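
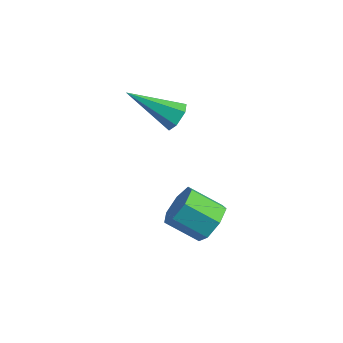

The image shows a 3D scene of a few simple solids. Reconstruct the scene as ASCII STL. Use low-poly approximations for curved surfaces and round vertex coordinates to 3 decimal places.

solid 
facet normal 0.767 0.375 -0.521
outer loop
vertex 2.953 1.141 -1.008
vertex 2.721 0.76 -1.623
vertex 2.53 1.461 -1.4
endloop
endfacet
facet normal 0.030 0.790 0.613
outer loop
vertex 2.953 1.141 -1.008
vertex 2.53 1.461 -1.4
vertex 1.971 0.661 -0.341
endloop
endfacet
facet normal 0.030 0.790 0.613
outer loop
vertex 1.971 0.661 -0.341
vertex 2.53 1.461 -1.4
vertex 1.548 0.981 -0.733
endloop
endfacet
facet normal -0.767 -0.375 0.521
outer loop
vertex 1.971 0.661 -0.341
vertex 1.548 0.981 -0.733
vertex 1.739 0.28 -0.957
endloop
endfacet
facet normal 0.767 0.375 -0.521
outer loop
vertex 2.53 1.461 -1.4
vertex 2.721 0.76 -1.623
vertex 2.251 1.253 -1.96
endloop
endfacet
facet normal -0.483 0.872 -0.083
outer loop
vertex 2.53 1.461 -1.4
vertex 2.251 1.253 -1.96
vertex 1.548 0.981 -0.733
endloop
endfacet
facet normal -0.483 0.872 -0.083
outer loop
vertex 1.548 0.981 -0.733
vertex 2.251 1.253 -1.96
vertex 1.269 0.773 -1.294
endloop
endfacet
facet normal -0.767 -0.375 0.521
outer loop
vertex 1.548 0.981 -0.733
vertex 1.269 0.773 -1.294
vertex 1.739 0.28 -0.957
endloop
endfacet
facet normal 0.767 0.375 -0.521
outer loop
vertex 2.251 1.253 -1.96
vertex 2.721 0.76 -1.623
vertex 2.326 0.674 -2.267
endloop
endfacet
facet normal -0.631 0.298 -0.716
outer loop
vertex 2.251 1.253 -1.96
vertex 2.326 0.674 -2.267
vertex 1.269 0.773 -1.294
endloop
endfacet
facet normal -0.632 0.297 -0.716
outer loop
vertex 1.269 0.773 -1.294
vertex 2.326 0.674 -2.267
vertex 1.344 0.194 -1.6
endloop
endfacet
facet normal -0.767 -0.375 0.521
outer loop
vertex 1.269 0.773 -1.294
vertex 1.344 0.194 -1.6
vertex 1.739 0.28 -0.957
endloop
endfacet
facet normal 0.767 0.375 -0.521
outer loop
vertex 2.326 0.674 -2.267
vertex 2.721 0.76 -1.623
vertex 2.698 0.16 -2.089
endloop
endfacet
facet normal -0.305 -0.501 -0.810
outer loop
vertex 2.326 0.674 -2.267
vertex 2.698 0.16 -2.089
vertex 1.344 0.194 -1.6
endloop
endfacet
facet normal -0.305 -0.502 -0.810
outer loop
vertex 1.344 0.194 -1.6
vertex 2.698 0.16 -2.089
vertex 1.717 -0.32 -1.422
endloop
endfacet
facet normal -0.766 -0.376 0.521
outer loop
vertex 1.344 0.194 -1.6
vertex 1.717 -0.32 -1.422
vertex 1.739 0.28 -0.957
endloop
endfacet
facet normal 0.767 0.375 -0.521
outer loop
vertex 2.698 0.16 -2.089
vertex 2.721 0.76 -1.623
vertex 3.088 0.097 -1.56
endloop
endfacet
facet normal 0.251 -0.922 -0.295
outer loop
vertex 2.698 0.16 -2.089
vertex 3.088 0.097 -1.56
vertex 1.717 -0.32 -1.422
endloop
endfacet
facet normal 0.251 -0.922 -0.295
outer loop
vertex 1.717 -0.32 -1.422
vertex 3.088 0.097 -1.56
vertex 2.106 -0.383 -0.894
endloop
endfacet
facet normal -0.767 -0.375 0.520
outer loop
vertex 1.717 -0.32 -1.422
vertex 2.106 -0.383 -0.894
vertex 1.739 0.28 -0.957
endloop
endfacet
facet normal 0.767 0.375 -0.521
outer loop
vertex 3.088 0.097 -1.56
vertex 2.721 0.76 -1.623
vertex 3.201 0.534 -1.079
endloop
endfacet
facet normal 0.618 -0.649 0.444
outer loop
vertex 3.088 0.097 -1.56
vertex 3.201 0.534 -1.079
vertex 2.106 -0.383 -0.894
endloop
endfacet
facet normal 0.618 -0.649 0.444
outer loop
vertex 2.106 -0.383 -0.894
vertex 3.201 0.534 -1.079
vertex 2.219 0.054 -0.413
endloop
endfacet
facet normal -0.767 -0.375 0.521
outer loop
vertex 2.106 -0.383 -0.894
vertex 2.219 0.054 -0.413
vertex 1.739 0.28 -0.957
endloop
endfacet
facet normal 0.767 0.374 -0.521
outer loop
vertex 3.201 0.534 -1.079
vertex 2.721 0.76 -1.623
vertex 2.953 1.141 -1.008
endloop
endfacet
facet normal 0.519 0.113 0.847
outer loop
vertex 3.201 0.534 -1.079
vertex 2.953 1.141 -1.008
vertex 2.219 0.054 -0.413
endloop
endfacet
facet normal 0.520 0.112 0.847
outer loop
vertex 2.219 0.054 -0.413
vertex 2.953 1.141 -1.008
vertex 1.971 0.661 -0.341
endloop
endfacet
facet normal -0.767 -0.375 0.521
outer loop
vertex 2.219 0.054 -0.413
vertex 1.971 0.661 -0.341
vertex 1.739 0.28 -0.957
endloop
endfacet
facet normal 0.752 0.425 -0.503
outer loop
vertex 1.016 1.454 2.364
vertex 0.716 1.454 1.915
vertex 0.7 1.877 2.249
endloop
endfacet
facet normal 0.109 0.336 0.935
outer loop
vertex 1.016 1.454 2.364
vertex 0.7 1.877 2.249
vertex -0.676 0.666 2.845
endloop
endfacet
facet normal 0.752 0.425 -0.503
outer loop
vertex 0.7 1.877 2.249
vertex 0.716 1.454 1.915
vertex 0.4 1.877 1.8
endloop
endfacet
facet normal -0.528 0.773 0.352
outer loop
vertex 0.7 1.877 2.249
vertex 0.4 1.877 1.8
vertex -0.676 0.666 2.845
endloop
endfacet
facet normal 0.752 0.425 -0.504
outer loop
vertex 0.4 1.877 1.8
vertex 0.716 1.454 1.915
vertex 0.416 1.453 1.466
endloop
endfacet
facet normal -0.822 0.333 -0.462
outer loop
vertex 0.4 1.877 1.8
vertex 0.416 1.453 1.466
vertex -0.676 0.666 2.845
endloop
endfacet
facet normal 0.752 0.426 -0.503
outer loop
vertex 0.416 1.453 1.466
vertex 0.716 1.454 1.915
vertex 0.732 1.03 1.58
endloop
endfacet
facet normal -0.479 -0.544 -0.689
outer loop
vertex 0.416 1.453 1.466
vertex 0.732 1.03 1.58
vertex -0.676 0.666 2.845
endloop
endfacet
facet normal 0.752 0.426 -0.503
outer loop
vertex 0.732 1.03 1.58
vertex 0.716 1.454 1.915
vertex 1.032 1.031 2.029
endloop
endfacet
facet normal 0.160 -0.982 -0.105
outer loop
vertex 0.732 1.03 1.58
vertex 1.032 1.031 2.029
vertex -0.676 0.666 2.845
endloop
endfacet
facet normal 0.752 0.426 -0.503
outer loop
vertex 1.032 1.031 2.029
vertex 0.716 1.454 1.915
vertex 1.016 1.454 2.364
endloop
endfacet
facet normal 0.454 -0.543 0.707
outer loop
vertex 1.032 1.031 2.029
vertex 1.016 1.454 2.364
vertex -0.676 0.666 2.845
endloop
endfacet

endsolid


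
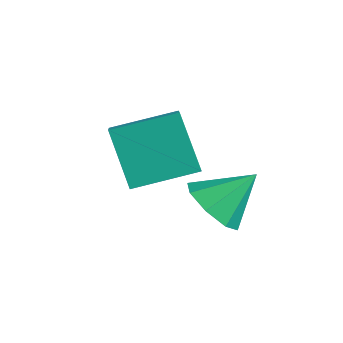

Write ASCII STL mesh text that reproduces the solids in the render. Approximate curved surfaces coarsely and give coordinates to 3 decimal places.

solid 
facet normal -0.588 0.078 0.805
outer loop
vertex -0.013 -0.862 -2.286
vertex 0.781 0.72 -1.86
vertex -0.803 -0.295 -2.918
endloop
endfacet
facet normal -0.437 -0.869 -0.234
outer loop
vertex 0.279 -0.44 -4.4
vertex -0.013 -0.862 -2.286
vertex -0.803 -0.295 -2.918
endloop
endfacet
facet normal -0.588 0.079 0.805
outer loop
vertex -0.803 -0.295 -2.918
vertex 0.781 0.72 -1.86
vertex -0.009 1.286 -2.493
endloop
endfacet
facet normal -0.681 0.489 -0.545
outer loop
vertex -0.009 1.286 -2.493
vertex 0.279 -0.44 -4.4
vertex -0.803 -0.295 -2.918
endloop
endfacet
facet normal 0.681 -0.489 0.545
outer loop
vertex -0.013 -0.862 -2.286
vertex 1.863 0.575 -3.342
vertex 0.781 0.72 -1.86
endloop
endfacet
facet normal -0.436 -0.869 -0.234
outer loop
vertex 1.069 -1.006 -3.767
vertex -0.013 -0.862 -2.286
vertex 0.279 -0.44 -4.4
endloop
endfacet
facet normal 0.681 -0.489 0.545
outer loop
vertex 1.069 -1.006 -3.767
vertex 1.863 0.575 -3.342
vertex -0.013 -0.862 -2.286
endloop
endfacet
facet normal 0.436 0.869 0.233
outer loop
vertex 0.781 0.72 -1.86
vertex 1.863 0.575 -3.342
vertex -0.009 1.286 -2.493
endloop
endfacet
facet normal -0.681 0.489 -0.545
outer loop
vertex 1.073 1.142 -3.974
vertex 0.279 -0.44 -4.4
vertex -0.009 1.286 -2.493
endloop
endfacet
facet normal 0.436 0.869 0.234
outer loop
vertex -0.009 1.286 -2.493
vertex 1.863 0.575 -3.342
vertex 1.073 1.142 -3.974
endloop
endfacet
facet normal 0.588 -0.079 -0.805
outer loop
vertex 1.073 1.142 -3.974
vertex 1.069 -1.006 -3.767
vertex 0.279 -0.44 -4.4
endloop
endfacet
facet normal 0.588 -0.079 -0.805
outer loop
vertex 1.863 0.575 -3.342
vertex 1.069 -1.006 -3.767
vertex 1.073 1.142 -3.974
endloop
endfacet
facet normal -0.263 -0.714 -0.649
outer loop
vertex 3.153 0.685 -4.792
vertex 2.427 0.475 -4.267
vertex 2.579 1.054 -4.966
endloop
endfacet
facet normal 0.578 0.759 -0.298
outer loop
vertex 3.153 0.685 -4.792
vertex 2.579 1.054 -4.966
vertex 2.813 1.525 -3.313
endloop
endfacet
facet normal -0.263 -0.714 -0.649
outer loop
vertex 2.579 1.054 -4.966
vertex 2.427 0.475 -4.267
vertex 1.916 1.084 -4.73
endloop
endfacet
facet normal -0.051 0.962 -0.267
outer loop
vertex 2.579 1.054 -4.966
vertex 1.916 1.084 -4.73
vertex 2.813 1.525 -3.313
endloop
endfacet
facet normal -0.263 -0.714 -0.649
outer loop
vertex 1.916 1.084 -4.73
vertex 2.427 0.475 -4.267
vertex 1.553 0.757 -4.223
endloop
endfacet
facet normal -0.575 0.811 0.111
outer loop
vertex 1.916 1.084 -4.73
vertex 1.553 0.757 -4.223
vertex 2.813 1.525 -3.313
endloop
endfacet
facet normal -0.263 -0.714 -0.649
outer loop
vertex 1.553 0.757 -4.223
vertex 2.427 0.475 -4.267
vertex 1.701 0.265 -3.742
endloop
endfacet
facet normal -0.684 0.394 0.614
outer loop
vertex 1.553 0.757 -4.223
vertex 1.701 0.265 -3.742
vertex 2.813 1.525 -3.313
endloop
endfacet
facet normal -0.262 -0.715 -0.649
outer loop
vertex 1.701 0.265 -3.742
vertex 2.427 0.475 -4.267
vertex 2.276 -0.104 -3.568
endloop
endfacet
facet normal -0.315 -0.044 0.948
outer loop
vertex 1.701 0.265 -3.742
vertex 2.276 -0.104 -3.568
vertex 2.813 1.525 -3.313
endloop
endfacet
facet normal -0.263 -0.714 -0.649
outer loop
vertex 2.276 -0.104 -3.568
vertex 2.427 0.475 -4.267
vertex 2.939 -0.134 -3.804
endloop
endfacet
facet normal 0.315 -0.247 0.916
outer loop
vertex 2.276 -0.104 -3.568
vertex 2.939 -0.134 -3.804
vertex 2.813 1.525 -3.313
endloop
endfacet
facet normal -0.262 -0.714 -0.649
outer loop
vertex 2.939 -0.134 -3.804
vertex 2.427 0.475 -4.267
vertex 3.302 0.193 -4.31
endloop
endfacet
facet normal 0.837 -0.096 0.539
outer loop
vertex 2.939 -0.134 -3.804
vertex 3.302 0.193 -4.31
vertex 2.813 1.525 -3.313
endloop
endfacet
facet normal -0.262 -0.715 -0.648
outer loop
vertex 3.302 0.193 -4.31
vertex 2.427 0.475 -4.267
vertex 3.153 0.685 -4.792
endloop
endfacet
facet normal 0.946 0.321 0.035
outer loop
vertex 3.302 0.193 -4.31
vertex 3.153 0.685 -4.792
vertex 2.813 1.525 -3.313
endloop
endfacet

endsolid


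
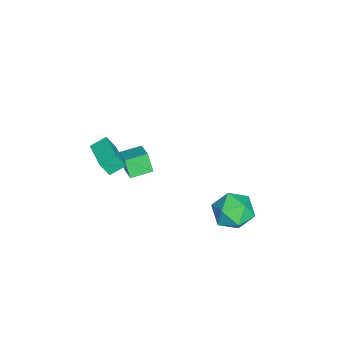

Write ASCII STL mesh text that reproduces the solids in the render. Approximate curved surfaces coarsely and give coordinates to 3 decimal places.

solid 
facet normal -0.889 -0.445 -0.106
outer loop
vertex 0.327 -4.609 3.936
vertex -0.112 -3.836 4.373
vertex 0.207 -4.147 3.001
endloop
endfacet
facet normal 0.443 -0.780 -0.442
outer loop
vertex 1.772 -3.364 3.187
vertex 0.327 -4.609 3.936
vertex 0.207 -4.147 3.001
endloop
endfacet
facet normal -0.889 -0.446 -0.106
outer loop
vertex 0.207 -4.147 3.001
vertex -0.112 -3.836 4.373
vertex -0.232 -3.375 3.438
endloop
endfacet
facet normal -0.114 0.440 -0.891
outer loop
vertex -0.232 -3.375 3.438
vertex 1.772 -3.364 3.187
vertex 0.207 -4.147 3.001
endloop
endfacet
facet normal 0.114 -0.439 0.891
outer loop
vertex 0.327 -4.609 3.936
vertex 1.453 -3.053 4.559
vertex -0.112 -3.836 4.373
endloop
endfacet
facet normal 0.443 -0.780 -0.442
outer loop
vertex 1.892 -3.825 4.122
vertex 0.327 -4.609 3.936
vertex 1.772 -3.364 3.187
endloop
endfacet
facet normal 0.114 -0.439 0.891
outer loop
vertex 1.892 -3.825 4.122
vertex 1.453 -3.053 4.559
vertex 0.327 -4.609 3.936
endloop
endfacet
facet normal -0.443 0.780 0.442
outer loop
vertex -0.112 -3.836 4.373
vertex 1.453 -3.053 4.559
vertex -0.232 -3.375 3.438
endloop
endfacet
facet normal -0.114 0.439 -0.891
outer loop
vertex 1.333 -2.591 3.624
vertex 1.772 -3.364 3.187
vertex -0.232 -3.375 3.438
endloop
endfacet
facet normal -0.443 0.780 0.442
outer loop
vertex -0.232 -3.375 3.438
vertex 1.453 -3.053 4.559
vertex 1.333 -2.591 3.624
endloop
endfacet
facet normal 0.889 0.445 0.105
outer loop
vertex 1.333 -2.591 3.624
vertex 1.892 -3.825 4.122
vertex 1.772 -3.364 3.187
endloop
endfacet
facet normal 0.889 0.445 0.106
outer loop
vertex 1.453 -3.053 4.559
vertex 1.892 -3.825 4.122
vertex 1.333 -2.591 3.624
endloop
endfacet
facet normal -0.952 0.288 -0.104
outer loop
vertex 0.467 3.36 -0.37
vertex 0.112 2.449 0.359
vertex 0.389 3.538 0.834
endloop
endfacet
facet normal -0.510 0.846 -0.158
outer loop
vertex 0.467 3.36 -0.37
vertex 0.389 3.538 0.834
vertex 1.334 3.991 0.21
endloop
endfacet
facet normal -0.057 0.717 -0.694
outer loop
vertex 0.467 3.36 -0.37
vertex 1.334 3.991 0.21
vertex 1.641 3.183 -0.65
endloop
endfacet
facet normal -0.220 0.080 -0.972
outer loop
vertex 0.467 3.36 -0.37
vertex 1.641 3.183 -0.65
vertex 0.885 2.23 -0.558
endloop
endfacet
facet normal -0.773 -0.185 -0.607
outer loop
vertex 0.467 3.36 -0.37
vertex 0.885 2.23 -0.558
vertex 0.112 2.449 0.359
endloop
endfacet
facet normal -0.130 0.886 0.446
outer loop
vertex 1.334 3.991 0.21
vertex 0.389 3.538 0.834
vertex 1.515 3.47 1.298
endloop
endfacet
facet normal -0.846 -0.017 0.532
outer loop
vertex 0.389 3.538 0.834
vertex 0.112 2.449 0.359
vertex 0.759 2.517 1.39
endloop
endfacet
facet normal -0.556 -0.782 -0.282
outer loop
vertex 0.112 2.449 0.359
vertex 0.885 2.23 -0.558
vertex 1.066 1.709 0.53
endloop
endfacet
facet normal 0.338 -0.353 -0.873
outer loop
vertex 0.885 2.23 -0.558
vertex 1.641 3.183 -0.65
vertex 2.011 2.162 -0.094
endloop
endfacet
facet normal 0.602 0.678 -0.422
outer loop
vertex 1.641 3.183 -0.65
vertex 1.334 3.991 0.21
vertex 2.288 3.251 0.381
endloop
endfacet
facet normal 0.220 -0.080 0.972
outer loop
vertex 1.933 2.34 1.11
vertex 1.515 3.47 1.298
vertex 0.759 2.517 1.39
endloop
endfacet
facet normal 0.057 -0.717 0.694
outer loop
vertex 1.933 2.34 1.11
vertex 0.759 2.517 1.39
vertex 1.066 1.709 0.53
endloop
endfacet
facet normal 0.510 -0.846 0.158
outer loop
vertex 1.933 2.34 1.11
vertex 1.066 1.709 0.53
vertex 2.011 2.162 -0.094
endloop
endfacet
facet normal 0.952 -0.288 0.104
outer loop
vertex 1.933 2.34 1.11
vertex 2.011 2.162 -0.094
vertex 2.288 3.251 0.381
endloop
endfacet
facet normal 0.773 0.185 0.607
outer loop
vertex 1.933 2.34 1.11
vertex 2.288 3.251 0.381
vertex 1.515 3.47 1.298
endloop
endfacet
facet normal -0.338 0.353 0.873
outer loop
vertex 0.759 2.517 1.39
vertex 1.515 3.47 1.298
vertex 0.389 3.538 0.834
endloop
endfacet
facet normal -0.602 -0.678 0.422
outer loop
vertex 1.066 1.709 0.53
vertex 0.759 2.517 1.39
vertex 0.112 2.449 0.359
endloop
endfacet
facet normal 0.130 -0.886 -0.446
outer loop
vertex 2.011 2.162 -0.094
vertex 1.066 1.709 0.53
vertex 0.885 2.23 -0.558
endloop
endfacet
facet normal 0.846 0.017 -0.532
outer loop
vertex 2.288 3.251 0.381
vertex 2.011 2.162 -0.094
vertex 1.641 3.183 -0.65
endloop
endfacet
facet normal 0.556 0.782 0.282
outer loop
vertex 1.515 3.47 1.298
vertex 2.288 3.251 0.381
vertex 1.334 3.991 0.21
endloop
endfacet
facet normal -0.823 -0.353 -0.446
outer loop
vertex -2.559 -3.659 0.39
vertex -3.125 -2.533 0.543
vertex -2.136 -3.302 -0.674
endloop
endfacet
facet normal 0.446 -0.887 -0.120
outer loop
vertex -0.935 -2.787 -0.023
vertex -2.559 -3.659 0.39
vertex -2.136 -3.302 -0.674
endloop
endfacet
facet normal -0.823 -0.353 -0.446
outer loop
vertex -2.136 -3.302 -0.674
vertex -3.125 -2.533 0.543
vertex -2.702 -2.176 -0.521
endloop
endfacet
facet normal 0.353 0.298 -0.887
outer loop
vertex -2.702 -2.176 -0.521
vertex -0.935 -2.787 -0.023
vertex -2.136 -3.302 -0.674
endloop
endfacet
facet normal -0.353 -0.298 0.887
outer loop
vertex -2.559 -3.659 0.39
vertex -1.924 -2.018 1.194
vertex -3.125 -2.533 0.543
endloop
endfacet
facet normal 0.446 -0.887 -0.120
outer loop
vertex -1.358 -3.144 1.041
vertex -2.559 -3.659 0.39
vertex -0.935 -2.787 -0.023
endloop
endfacet
facet normal -0.353 -0.298 0.887
outer loop
vertex -1.358 -3.144 1.041
vertex -1.924 -2.018 1.194
vertex -2.559 -3.659 0.39
endloop
endfacet
facet normal -0.446 0.887 0.120
outer loop
vertex -3.125 -2.533 0.543
vertex -1.924 -2.018 1.194
vertex -2.702 -2.176 -0.521
endloop
endfacet
facet normal 0.353 0.298 -0.887
outer loop
vertex -1.501 -1.661 0.13
vertex -0.935 -2.787 -0.023
vertex -2.702 -2.176 -0.521
endloop
endfacet
facet normal -0.446 0.887 0.120
outer loop
vertex -2.702 -2.176 -0.521
vertex -1.924 -2.018 1.194
vertex -1.501 -1.661 0.13
endloop
endfacet
facet normal 0.823 0.353 0.446
outer loop
vertex -1.501 -1.661 0.13
vertex -1.358 -3.144 1.041
vertex -0.935 -2.787 -0.023
endloop
endfacet
facet normal 0.823 0.353 0.446
outer loop
vertex -1.924 -2.018 1.194
vertex -1.358 -3.144 1.041
vertex -1.501 -1.661 0.13
endloop
endfacet

endsolid


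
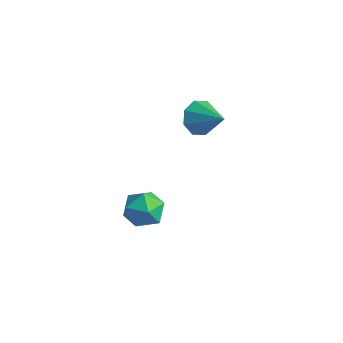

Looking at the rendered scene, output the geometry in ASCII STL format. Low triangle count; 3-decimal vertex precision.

solid 
facet normal -0.853 0.018 -0.522
outer loop
vertex 3.413 -0.384 2.706
vertex 3.059 -0.278 3.288
vertex 3.356 0.129 2.817
endloop
endfacet
facet normal 0.840 0.202 -0.504
outer loop
vertex 3.413 -0.384 2.706
vertex 3.356 0.129 2.817
vertex 4.141 -0.302 3.952
endloop
endfacet
facet normal -0.853 0.019 -0.521
outer loop
vertex 3.356 0.129 2.817
vertex 3.059 -0.278 3.288
vertex 3.125 0.403 3.205
endloop
endfacet
facet normal 0.637 0.755 -0.154
outer loop
vertex 3.356 0.129 2.817
vertex 3.125 0.403 3.205
vertex 4.141 -0.302 3.952
endloop
endfacet
facet normal -0.852 0.019 -0.522
outer loop
vertex 3.125 0.403 3.205
vertex 3.059 -0.278 3.288
vertex 2.855 0.279 3.641
endloop
endfacet
facet normal 0.287 0.860 0.422
outer loop
vertex 3.125 0.403 3.205
vertex 2.855 0.279 3.641
vertex 4.141 -0.302 3.952
endloop
endfacet
facet normal -0.852 0.019 -0.523
outer loop
vertex 2.855 0.279 3.641
vertex 3.059 -0.278 3.288
vertex 2.704 -0.172 3.871
endloop
endfacet
facet normal -0.009 0.457 0.890
outer loop
vertex 2.855 0.279 3.641
vertex 2.704 -0.172 3.871
vertex 4.141 -0.302 3.952
endloop
endfacet
facet normal -0.852 0.018 -0.522
outer loop
vertex 2.704 -0.172 3.871
vertex 3.059 -0.278 3.288
vertex 2.761 -0.685 3.76
endloop
endfacet
facet normal -0.075 -0.219 0.973
outer loop
vertex 2.704 -0.172 3.871
vertex 2.761 -0.685 3.76
vertex 4.141 -0.302 3.952
endloop
endfacet
facet normal -0.853 0.020 -0.522
outer loop
vertex 2.761 -0.685 3.76
vertex 3.059 -0.278 3.288
vertex 2.992 -0.96 3.372
endloop
endfacet
facet normal 0.128 -0.772 0.623
outer loop
vertex 2.761 -0.685 3.76
vertex 2.992 -0.96 3.372
vertex 4.141 -0.302 3.952
endloop
endfacet
facet normal -0.853 0.019 -0.522
outer loop
vertex 2.992 -0.96 3.372
vertex 3.059 -0.278 3.288
vertex 3.262 -0.835 2.936
endloop
endfacet
facet normal 0.479 -0.877 0.045
outer loop
vertex 2.992 -0.96 3.372
vertex 3.262 -0.835 2.936
vertex 4.141 -0.302 3.952
endloop
endfacet
facet normal -0.853 0.019 -0.522
outer loop
vertex 3.262 -0.835 2.936
vertex 3.059 -0.278 3.288
vertex 3.413 -0.384 2.706
endloop
endfacet
facet normal 0.774 -0.474 -0.421
outer loop
vertex 3.262 -0.835 2.936
vertex 3.413 -0.384 2.706
vertex 4.141 -0.302 3.952
endloop
endfacet
facet normal -0.598 0.405 0.692
outer loop
vertex 2.105 -1.537 -0.467
vertex 1.688 -2.205 -0.437
vertex 2.308 -2.105 0.041
endloop
endfacet
facet normal 0.061 0.677 0.733
outer loop
vertex 2.105 -1.537 -0.467
vertex 2.308 -2.105 0.041
vertex 2.865 -1.719 -0.362
endloop
endfacet
facet normal 0.218 0.970 0.103
outer loop
vertex 2.105 -1.537 -0.467
vertex 2.865 -1.719 -0.362
vertex 2.59 -1.58 -1.087
endloop
endfacet
facet normal -0.342 0.881 -0.328
outer loop
vertex 2.105 -1.537 -0.467
vertex 2.59 -1.58 -1.087
vertex 1.862 -1.88 -1.134
endloop
endfacet
facet normal -0.847 0.530 0.036
outer loop
vertex 2.105 -1.537 -0.467
vertex 1.862 -1.88 -1.134
vertex 1.688 -2.205 -0.437
endloop
endfacet
facet normal 0.516 0.139 0.846
outer loop
vertex 2.865 -1.719 -0.362
vertex 2.308 -2.105 0.041
vertex 2.918 -2.5 -0.266
endloop
endfacet
facet normal -0.551 -0.303 0.778
outer loop
vertex 2.308 -2.105 0.041
vertex 1.688 -2.205 -0.437
vertex 2.19 -2.8 -0.313
endloop
endfacet
facet normal -0.953 -0.100 -0.285
outer loop
vertex 1.688 -2.205 -0.437
vertex 1.862 -1.88 -1.134
vertex 1.915 -2.661 -1.038
endloop
endfacet
facet normal -0.136 0.468 -0.873
outer loop
vertex 1.862 -1.88 -1.134
vertex 2.59 -1.58 -1.087
vertex 2.472 -2.275 -1.441
endloop
endfacet
facet normal 0.770 0.613 -0.175
outer loop
vertex 2.59 -1.58 -1.087
vertex 2.865 -1.719 -0.362
vertex 3.092 -2.175 -0.963
endloop
endfacet
facet normal 0.342 -0.881 0.328
outer loop
vertex 2.675 -2.843 -0.933
vertex 2.918 -2.5 -0.266
vertex 2.19 -2.8 -0.313
endloop
endfacet
facet normal -0.218 -0.970 -0.103
outer loop
vertex 2.675 -2.843 -0.933
vertex 2.19 -2.8 -0.313
vertex 1.915 -2.661 -1.038
endloop
endfacet
facet normal -0.061 -0.677 -0.733
outer loop
vertex 2.675 -2.843 -0.933
vertex 1.915 -2.661 -1.038
vertex 2.472 -2.275 -1.441
endloop
endfacet
facet normal 0.598 -0.405 -0.692
outer loop
vertex 2.675 -2.843 -0.933
vertex 2.472 -2.275 -1.441
vertex 3.092 -2.175 -0.963
endloop
endfacet
facet normal 0.847 -0.530 -0.036
outer loop
vertex 2.675 -2.843 -0.933
vertex 3.092 -2.175 -0.963
vertex 2.918 -2.5 -0.266
endloop
endfacet
facet normal 0.136 -0.468 0.873
outer loop
vertex 2.19 -2.8 -0.313
vertex 2.918 -2.5 -0.266
vertex 2.308 -2.105 0.041
endloop
endfacet
facet normal -0.770 -0.613 0.175
outer loop
vertex 1.915 -2.661 -1.038
vertex 2.19 -2.8 -0.313
vertex 1.688 -2.205 -0.437
endloop
endfacet
facet normal -0.516 -0.139 -0.846
outer loop
vertex 2.472 -2.275 -1.441
vertex 1.915 -2.661 -1.038
vertex 1.862 -1.88 -1.134
endloop
endfacet
facet normal 0.551 0.303 -0.778
outer loop
vertex 3.092 -2.175 -0.963
vertex 2.472 -2.275 -1.441
vertex 2.59 -1.58 -1.087
endloop
endfacet
facet normal 0.953 0.100 0.285
outer loop
vertex 2.918 -2.5 -0.266
vertex 3.092 -2.175 -0.963
vertex 2.865 -1.719 -0.362
endloop
endfacet

endsolid


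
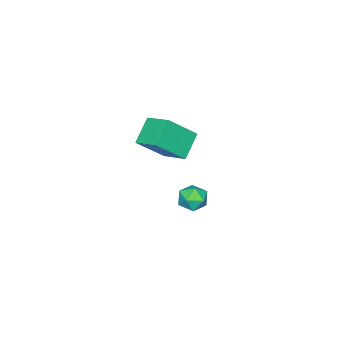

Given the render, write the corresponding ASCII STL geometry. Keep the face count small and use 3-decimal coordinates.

solid 
facet normal 0.458 0.531 0.713
outer loop
vertex -2.132 3.87 -3.689
vertex -2.272 3.268 -3.151
vertex -1.583 3.268 -3.594
endloop
endfacet
facet normal 0.731 0.678 0.071
outer loop
vertex -2.132 3.87 -3.689
vertex -1.583 3.268 -3.594
vertex -1.765 3.543 -4.345
endloop
endfacet
facet normal 0.202 0.917 -0.344
outer loop
vertex -2.132 3.87 -3.689
vertex -1.765 3.543 -4.345
vertex -2.567 3.712 -4.366
endloop
endfacet
facet normal -0.398 0.916 0.042
outer loop
vertex -2.132 3.87 -3.689
vertex -2.567 3.712 -4.366
vertex -2.881 3.542 -3.627
endloop
endfacet
facet normal -0.239 0.677 0.696
outer loop
vertex -2.132 3.87 -3.689
vertex -2.881 3.542 -3.627
vertex -2.272 3.268 -3.151
endloop
endfacet
facet normal 0.975 0.070 -0.211
outer loop
vertex -1.765 3.543 -4.345
vertex -1.583 3.268 -3.594
vertex -1.679 2.738 -4.213
endloop
endfacet
facet normal 0.533 -0.170 0.829
outer loop
vertex -1.583 3.268 -3.594
vertex -2.272 3.268 -3.151
vertex -1.993 2.568 -3.474
endloop
endfacet
facet normal -0.595 0.068 0.801
outer loop
vertex -2.272 3.268 -3.151
vertex -2.881 3.542 -3.627
vertex -2.795 2.737 -3.495
endloop
endfacet
facet normal -0.852 0.455 -0.257
outer loop
vertex -2.881 3.542 -3.627
vertex -2.567 3.712 -4.366
vertex -2.977 3.012 -4.246
endloop
endfacet
facet normal 0.119 0.455 -0.883
outer loop
vertex -2.567 3.712 -4.366
vertex -1.765 3.543 -4.345
vertex -2.288 3.012 -4.689
endloop
endfacet
facet normal 0.398 -0.916 -0.042
outer loop
vertex -2.428 2.41 -4.151
vertex -1.679 2.738 -4.213
vertex -1.993 2.568 -3.474
endloop
endfacet
facet normal -0.202 -0.917 0.344
outer loop
vertex -2.428 2.41 -4.151
vertex -1.993 2.568 -3.474
vertex -2.795 2.737 -3.495
endloop
endfacet
facet normal -0.731 -0.678 -0.071
outer loop
vertex -2.428 2.41 -4.151
vertex -2.795 2.737 -3.495
vertex -2.977 3.012 -4.246
endloop
endfacet
facet normal -0.458 -0.531 -0.713
outer loop
vertex -2.428 2.41 -4.151
vertex -2.977 3.012 -4.246
vertex -2.288 3.012 -4.689
endloop
endfacet
facet normal 0.239 -0.677 -0.696
outer loop
vertex -2.428 2.41 -4.151
vertex -2.288 3.012 -4.689
vertex -1.679 2.738 -4.213
endloop
endfacet
facet normal 0.852 -0.455 0.257
outer loop
vertex -1.993 2.568 -3.474
vertex -1.679 2.738 -4.213
vertex -1.583 3.268 -3.594
endloop
endfacet
facet normal -0.119 -0.455 0.883
outer loop
vertex -2.795 2.737 -3.495
vertex -1.993 2.568 -3.474
vertex -2.272 3.268 -3.151
endloop
endfacet
facet normal -0.975 -0.070 0.211
outer loop
vertex -2.977 3.012 -4.246
vertex -2.795 2.737 -3.495
vertex -2.881 3.542 -3.627
endloop
endfacet
facet normal -0.533 0.170 -0.829
outer loop
vertex -2.288 3.012 -4.689
vertex -2.977 3.012 -4.246
vertex -2.567 3.712 -4.366
endloop
endfacet
facet normal 0.595 -0.068 -0.801
outer loop
vertex -1.679 2.738 -4.213
vertex -2.288 3.012 -4.689
vertex -1.765 3.543 -4.345
endloop
endfacet
facet normal -0.622 0.370 -0.690
outer loop
vertex -1.504 2.718 1.135
vertex -1.283 4.072 1.662
vertex -0.351 2.897 0.193
endloop
endfacet
facet normal -0.150 -0.922 -0.358
outer loop
vertex 0.843 2.188 1.518
vertex -1.504 2.718 1.135
vertex -0.351 2.897 0.193
endloop
endfacet
facet normal -0.623 0.369 -0.690
outer loop
vertex -0.351 2.897 0.193
vertex -1.283 4.072 1.662
vertex -0.131 4.252 0.719
endloop
endfacet
facet normal 0.768 0.119 -0.629
outer loop
vertex -0.131 4.252 0.719
vertex 0.843 2.188 1.518
vertex -0.351 2.897 0.193
endloop
endfacet
facet normal -0.768 -0.119 0.629
outer loop
vertex -1.504 2.718 1.135
vertex -0.089 3.363 2.987
vertex -1.283 4.072 1.662
endloop
endfacet
facet normal -0.150 -0.921 -0.359
outer loop
vertex -0.309 2.008 2.461
vertex -1.504 2.718 1.135
vertex 0.843 2.188 1.518
endloop
endfacet
facet normal -0.768 -0.119 0.629
outer loop
vertex -0.309 2.008 2.461
vertex -0.089 3.363 2.987
vertex -1.504 2.718 1.135
endloop
endfacet
facet normal 0.149 0.922 0.358
outer loop
vertex -1.283 4.072 1.662
vertex -0.089 3.363 2.987
vertex -0.131 4.252 0.719
endloop
endfacet
facet normal 0.768 0.119 -0.629
outer loop
vertex 1.064 3.542 2.045
vertex 0.843 2.188 1.518
vertex -0.131 4.252 0.719
endloop
endfacet
facet normal 0.150 0.921 0.358
outer loop
vertex -0.131 4.252 0.719
vertex -0.089 3.363 2.987
vertex 1.064 3.542 2.045
endloop
endfacet
facet normal 0.622 -0.370 0.690
outer loop
vertex 1.064 3.542 2.045
vertex -0.309 2.008 2.461
vertex 0.843 2.188 1.518
endloop
endfacet
facet normal 0.622 -0.369 0.691
outer loop
vertex -0.089 3.363 2.987
vertex -0.309 2.008 2.461
vertex 1.064 3.542 2.045
endloop
endfacet

endsolid


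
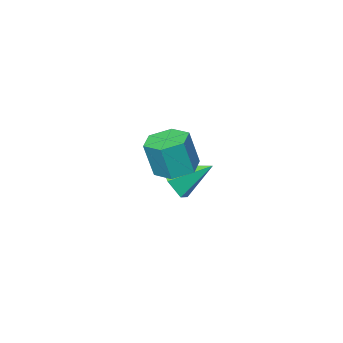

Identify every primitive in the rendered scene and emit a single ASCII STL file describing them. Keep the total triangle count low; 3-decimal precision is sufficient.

solid 
facet normal -0.232 0.098 -0.968
outer loop
vertex 4.552 0.787 0.745
vertex 3.706 1.122 0.982
vertex 4.43 1.711 0.868
endloop
endfacet
facet normal 0.964 0.156 -0.216
outer loop
vertex 4.552 0.787 0.745
vertex 4.43 1.711 0.868
vertex 4.94 0.623 2.361
endloop
endfacet
facet normal 0.964 0.156 -0.216
outer loop
vertex 4.94 0.623 2.361
vertex 4.43 1.711 0.868
vertex 4.818 1.547 2.484
endloop
endfacet
facet normal 0.232 -0.098 0.968
outer loop
vertex 4.94 0.623 2.361
vertex 4.818 1.547 2.484
vertex 4.094 0.958 2.598
endloop
endfacet
facet normal -0.232 0.098 -0.968
outer loop
vertex 4.43 1.711 0.868
vertex 3.706 1.122 0.982
vertex 3.584 2.046 1.105
endloop
endfacet
facet normal 0.370 0.929 0.006
outer loop
vertex 4.43 1.711 0.868
vertex 3.584 2.046 1.105
vertex 4.818 1.547 2.484
endloop
endfacet
facet normal 0.370 0.929 0.006
outer loop
vertex 4.818 1.547 2.484
vertex 3.584 2.046 1.105
vertex 3.972 1.882 2.721
endloop
endfacet
facet normal 0.232 -0.098 0.968
outer loop
vertex 4.818 1.547 2.484
vertex 3.972 1.882 2.721
vertex 4.094 0.958 2.598
endloop
endfacet
facet normal -0.232 0.098 -0.968
outer loop
vertex 3.584 2.046 1.105
vertex 3.706 1.122 0.982
vertex 2.86 1.457 1.219
endloop
endfacet
facet normal -0.594 0.773 0.221
outer loop
vertex 3.584 2.046 1.105
vertex 2.86 1.457 1.219
vertex 3.972 1.882 2.721
endloop
endfacet
facet normal -0.594 0.773 0.221
outer loop
vertex 3.972 1.882 2.721
vertex 2.86 1.457 1.219
vertex 3.248 1.293 2.835
endloop
endfacet
facet normal 0.232 -0.098 0.968
outer loop
vertex 3.972 1.882 2.721
vertex 3.248 1.293 2.835
vertex 4.094 0.958 2.598
endloop
endfacet
facet normal -0.232 0.098 -0.968
outer loop
vertex 2.86 1.457 1.219
vertex 3.706 1.122 0.982
vertex 2.982 0.533 1.096
endloop
endfacet
facet normal -0.964 -0.156 0.216
outer loop
vertex 2.86 1.457 1.219
vertex 2.982 0.533 1.096
vertex 3.248 1.293 2.835
endloop
endfacet
facet normal -0.964 -0.156 0.216
outer loop
vertex 3.248 1.293 2.835
vertex 2.982 0.533 1.096
vertex 3.37 0.369 2.712
endloop
endfacet
facet normal 0.232 -0.098 0.968
outer loop
vertex 3.248 1.293 2.835
vertex 3.37 0.369 2.712
vertex 4.094 0.958 2.598
endloop
endfacet
facet normal -0.232 0.098 -0.968
outer loop
vertex 2.982 0.533 1.096
vertex 3.706 1.122 0.982
vertex 3.828 0.198 0.859
endloop
endfacet
facet normal -0.370 -0.929 -0.006
outer loop
vertex 2.982 0.533 1.096
vertex 3.828 0.198 0.859
vertex 3.37 0.369 2.712
endloop
endfacet
facet normal -0.370 -0.929 -0.006
outer loop
vertex 3.37 0.369 2.712
vertex 3.828 0.198 0.859
vertex 4.216 0.034 2.475
endloop
endfacet
facet normal 0.232 -0.098 0.968
outer loop
vertex 3.37 0.369 2.712
vertex 4.216 0.034 2.475
vertex 4.094 0.958 2.598
endloop
endfacet
facet normal -0.232 0.098 -0.968
outer loop
vertex 3.828 0.198 0.859
vertex 3.706 1.122 0.982
vertex 4.552 0.787 0.745
endloop
endfacet
facet normal 0.594 -0.773 -0.221
outer loop
vertex 3.828 0.198 0.859
vertex 4.552 0.787 0.745
vertex 4.216 0.034 2.475
endloop
endfacet
facet normal 0.594 -0.773 -0.221
outer loop
vertex 4.216 0.034 2.475
vertex 4.552 0.787 0.745
vertex 4.94 0.623 2.361
endloop
endfacet
facet normal 0.232 -0.098 0.968
outer loop
vertex 4.216 0.034 2.475
vertex 4.94 0.623 2.361
vertex 4.094 0.958 2.598
endloop
endfacet
facet normal 0.683 -0.530 -0.502
outer loop
vertex 0.604 -3.886 -2.032
vertex 0.202 -3.52 -2.965
vertex 0.991 -2.976 -2.466
endloop
endfacet
facet normal 0.260 0.323 0.910
outer loop
vertex 0.604 -3.886 -2.032
vertex 0.991 -2.976 -2.466
vertex -1.062 -2.54 -2.035
endloop
endfacet
facet normal 0.683 -0.529 -0.503
outer loop
vertex 0.991 -2.976 -2.466
vertex 0.202 -3.52 -2.965
vertex 0.588 -2.609 -3.399
endloop
endfacet
facet normal 0.252 0.933 0.258
outer loop
vertex 0.991 -2.976 -2.466
vertex 0.588 -2.609 -3.399
vertex -1.062 -2.54 -2.035
endloop
endfacet
facet normal 0.684 -0.529 -0.503
outer loop
vertex 0.588 -2.609 -3.399
vertex 0.202 -3.52 -2.965
vertex -0.2 -3.153 -3.898
endloop
endfacet
facet normal -0.316 0.848 -0.425
outer loop
vertex 0.588 -2.609 -3.399
vertex -0.2 -3.153 -3.898
vertex -1.062 -2.54 -2.035
endloop
endfacet
facet normal 0.684 -0.529 -0.503
outer loop
vertex -0.2 -3.153 -3.898
vertex 0.202 -3.52 -2.965
vertex -0.586 -4.064 -3.464
endloop
endfacet
facet normal -0.876 0.154 -0.456
outer loop
vertex -0.2 -3.153 -3.898
vertex -0.586 -4.064 -3.464
vertex -1.062 -2.54 -2.035
endloop
endfacet
facet normal 0.684 -0.530 -0.502
outer loop
vertex -0.586 -4.064 -3.464
vertex 0.202 -3.52 -2.965
vertex -0.184 -4.43 -2.531
endloop
endfacet
facet normal -0.869 -0.455 0.196
outer loop
vertex -0.586 -4.064 -3.464
vertex -0.184 -4.43 -2.531
vertex -1.062 -2.54 -2.035
endloop
endfacet
facet normal 0.684 -0.530 -0.502
outer loop
vertex -0.184 -4.43 -2.531
vertex 0.202 -3.52 -2.965
vertex 0.604 -3.886 -2.032
endloop
endfacet
facet normal -0.301 -0.370 0.879
outer loop
vertex -0.184 -4.43 -2.531
vertex 0.604 -3.886 -2.032
vertex -1.062 -2.54 -2.035
endloop
endfacet

endsolid


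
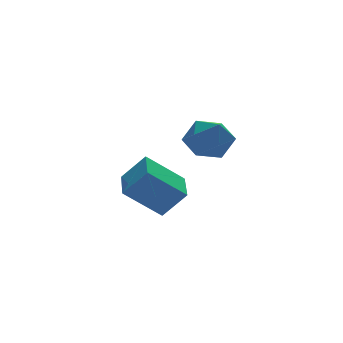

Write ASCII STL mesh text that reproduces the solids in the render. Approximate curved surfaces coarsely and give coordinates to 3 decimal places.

solid 
facet normal -0.725 0.255 0.640
outer loop
vertex -1.468 2.417 -2.86
vertex -0.679 4.109 -2.64
vertex -2.309 2.961 -4.03
endloop
endfacet
facet normal -0.420 -0.900 -0.117
outer loop
vertex -0.801 2.431 -5.36
vertex -1.468 2.417 -2.86
vertex -2.309 2.961 -4.03
endloop
endfacet
facet normal -0.725 0.255 0.640
outer loop
vertex -2.309 2.961 -4.03
vertex -0.679 4.109 -2.64
vertex -1.52 4.653 -3.81
endloop
endfacet
facet normal -0.546 0.353 -0.760
outer loop
vertex -1.52 4.653 -3.81
vertex -0.801 2.431 -5.36
vertex -2.309 2.961 -4.03
endloop
endfacet
facet normal 0.546 -0.353 0.760
outer loop
vertex -1.468 2.417 -2.86
vertex 0.829 3.579 -3.97
vertex -0.679 4.109 -2.64
endloop
endfacet
facet normal -0.420 -0.900 -0.117
outer loop
vertex 0.04 1.887 -4.19
vertex -1.468 2.417 -2.86
vertex -0.801 2.431 -5.36
endloop
endfacet
facet normal 0.546 -0.353 0.760
outer loop
vertex 0.04 1.887 -4.19
vertex 0.829 3.579 -3.97
vertex -1.468 2.417 -2.86
endloop
endfacet
facet normal 0.420 0.900 0.117
outer loop
vertex -0.679 4.109 -2.64
vertex 0.829 3.579 -3.97
vertex -1.52 4.653 -3.81
endloop
endfacet
facet normal -0.546 0.353 -0.760
outer loop
vertex -0.012 4.123 -5.14
vertex -0.801 2.431 -5.36
vertex -1.52 4.653 -3.81
endloop
endfacet
facet normal 0.420 0.900 0.117
outer loop
vertex -1.52 4.653 -3.81
vertex 0.829 3.579 -3.97
vertex -0.012 4.123 -5.14
endloop
endfacet
facet normal 0.725 -0.255 -0.640
outer loop
vertex -0.012 4.123 -5.14
vertex 0.04 1.887 -4.19
vertex -0.801 2.431 -5.36
endloop
endfacet
facet normal 0.725 -0.255 -0.640
outer loop
vertex 0.829 3.579 -3.97
vertex 0.04 1.887 -4.19
vertex -0.012 4.123 -5.14
endloop
endfacet
facet normal -0.366 0.850 -0.377
outer loop
vertex -0.704 -0.391 -1.106
vertex -1.398 -0.322 -0.277
vertex -0.418 0.133 -0.203
endloop
endfacet
facet normal 0.322 0.771 -0.549
outer loop
vertex -0.704 -0.391 -1.106
vertex -0.418 0.133 -0.203
vertex 0.292 -0.517 -0.699
endloop
endfacet
facet normal 0.391 0.158 -0.907
outer loop
vertex -0.704 -0.391 -1.106
vertex 0.292 -0.517 -0.699
vertex -0.249 -1.374 -1.081
endloop
endfacet
facet normal -0.254 -0.142 -0.957
outer loop
vertex -0.704 -0.391 -1.106
vertex -0.249 -1.374 -1.081
vertex -1.294 -1.254 -0.821
endloop
endfacet
facet normal -0.723 0.286 -0.629
outer loop
vertex -0.704 -0.391 -1.106
vertex -1.294 -1.254 -0.821
vertex -1.398 -0.322 -0.277
endloop
endfacet
facet normal 0.695 0.717 0.056
outer loop
vertex 0.292 -0.517 -0.699
vertex -0.418 0.133 -0.203
vertex 0.214 -0.526 0.381
endloop
endfacet
facet normal -0.417 0.845 0.335
outer loop
vertex -0.418 0.133 -0.203
vertex -1.398 -0.322 -0.277
vertex -0.831 -0.406 0.641
endloop
endfacet
facet normal -0.995 -0.069 -0.072
outer loop
vertex -1.398 -0.322 -0.277
vertex -1.294 -1.254 -0.821
vertex -1.372 -1.263 0.259
endloop
endfacet
facet normal -0.237 -0.762 -0.603
outer loop
vertex -1.294 -1.254 -0.821
vertex -0.249 -1.374 -1.081
vertex -0.662 -1.913 -0.237
endloop
endfacet
facet normal 0.806 -0.276 -0.523
outer loop
vertex -0.249 -1.374 -1.081
vertex 0.292 -0.517 -0.699
vertex 0.318 -1.458 -0.163
endloop
endfacet
facet normal 0.254 0.142 0.957
outer loop
vertex -0.376 -1.389 0.666
vertex 0.214 -0.526 0.381
vertex -0.831 -0.406 0.641
endloop
endfacet
facet normal -0.391 -0.158 0.907
outer loop
vertex -0.376 -1.389 0.666
vertex -0.831 -0.406 0.641
vertex -1.372 -1.263 0.259
endloop
endfacet
facet normal -0.322 -0.771 0.549
outer loop
vertex -0.376 -1.389 0.666
vertex -1.372 -1.263 0.259
vertex -0.662 -1.913 -0.237
endloop
endfacet
facet normal 0.366 -0.850 0.377
outer loop
vertex -0.376 -1.389 0.666
vertex -0.662 -1.913 -0.237
vertex 0.318 -1.458 -0.163
endloop
endfacet
facet normal 0.723 -0.286 0.629
outer loop
vertex -0.376 -1.389 0.666
vertex 0.318 -1.458 -0.163
vertex 0.214 -0.526 0.381
endloop
endfacet
facet normal 0.237 0.762 0.603
outer loop
vertex -0.831 -0.406 0.641
vertex 0.214 -0.526 0.381
vertex -0.418 0.133 -0.203
endloop
endfacet
facet normal -0.806 0.276 0.523
outer loop
vertex -1.372 -1.263 0.259
vertex -0.831 -0.406 0.641
vertex -1.398 -0.322 -0.277
endloop
endfacet
facet normal -0.695 -0.717 -0.056
outer loop
vertex -0.662 -1.913 -0.237
vertex -1.372 -1.263 0.259
vertex -1.294 -1.254 -0.821
endloop
endfacet
facet normal 0.417 -0.845 -0.335
outer loop
vertex 0.318 -1.458 -0.163
vertex -0.662 -1.913 -0.237
vertex -0.249 -1.374 -1.081
endloop
endfacet
facet normal 0.995 0.069 0.072
outer loop
vertex 0.214 -0.526 0.381
vertex 0.318 -1.458 -0.163
vertex 0.292 -0.517 -0.699
endloop
endfacet

endsolid


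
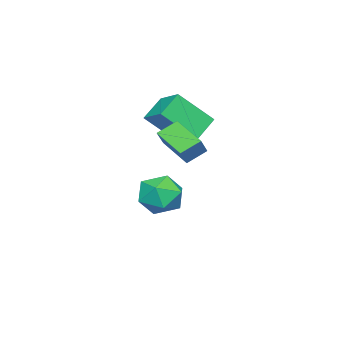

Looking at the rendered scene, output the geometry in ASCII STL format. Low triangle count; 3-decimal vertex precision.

solid 
facet normal -0.424 0.576 -0.699
outer loop
vertex -4.448 -0.956 -0.784
vertex -3.9 0.06 -0.279
vertex -3.479 -1.12 -1.507
endloop
endfacet
facet normal -0.435 -0.806 -0.401
outer loop
vertex -2.7 -2.18 -0.221
vertex -4.448 -0.956 -0.784
vertex -3.479 -1.12 -1.507
endloop
endfacet
facet normal -0.424 0.576 -0.699
outer loop
vertex -3.479 -1.12 -1.507
vertex -3.9 0.06 -0.279
vertex -2.931 -0.104 -1.002
endloop
endfacet
facet normal 0.795 -0.134 -0.592
outer loop
vertex -2.931 -0.104 -1.002
vertex -2.7 -2.18 -0.221
vertex -3.479 -1.12 -1.507
endloop
endfacet
facet normal -0.795 0.134 0.592
outer loop
vertex -4.448 -0.956 -0.784
vertex -3.121 -1.0 1.007
vertex -3.9 0.06 -0.279
endloop
endfacet
facet normal -0.435 -0.806 -0.401
outer loop
vertex -3.669 -2.016 0.502
vertex -4.448 -0.956 -0.784
vertex -2.7 -2.18 -0.221
endloop
endfacet
facet normal -0.795 0.134 0.592
outer loop
vertex -3.669 -2.016 0.502
vertex -3.121 -1.0 1.007
vertex -4.448 -0.956 -0.784
endloop
endfacet
facet normal 0.435 0.806 0.401
outer loop
vertex -3.9 0.06 -0.279
vertex -3.121 -1.0 1.007
vertex -2.931 -0.104 -1.002
endloop
endfacet
facet normal 0.795 -0.134 -0.592
outer loop
vertex -2.152 -1.164 0.284
vertex -2.7 -2.18 -0.221
vertex -2.931 -0.104 -1.002
endloop
endfacet
facet normal 0.435 0.806 0.401
outer loop
vertex -2.931 -0.104 -1.002
vertex -3.121 -1.0 1.007
vertex -2.152 -1.164 0.284
endloop
endfacet
facet normal 0.424 -0.576 0.699
outer loop
vertex -2.152 -1.164 0.284
vertex -3.669 -2.016 0.502
vertex -2.7 -2.18 -0.221
endloop
endfacet
facet normal 0.424 -0.576 0.699
outer loop
vertex -3.121 -1.0 1.007
vertex -3.669 -2.016 0.502
vertex -2.152 -1.164 0.284
endloop
endfacet
facet normal -0.676 -0.095 -0.730
outer loop
vertex 0.348 0.352 -0.137
vertex -0.219 0.82 0.327
vertex 0.824 1.516 -0.73
endloop
endfacet
facet normal 0.652 -0.538 -0.533
outer loop
vertex 1.419 1.6 -0.087
vertex 0.348 0.352 -0.137
vertex 0.824 1.516 -0.73
endloop
endfacet
facet normal -0.677 -0.095 -0.730
outer loop
vertex 0.824 1.516 -0.73
vertex -0.219 0.82 0.327
vertex 0.257 1.984 -0.265
endloop
endfacet
facet normal 0.342 0.838 -0.426
outer loop
vertex 0.257 1.984 -0.265
vertex 1.419 1.6 -0.087
vertex 0.824 1.516 -0.73
endloop
endfacet
facet normal -0.342 -0.837 0.426
outer loop
vertex 0.348 0.352 -0.137
vertex 0.376 0.904 0.97
vertex -0.219 0.82 0.327
endloop
endfacet
facet normal 0.652 -0.538 -0.534
outer loop
vertex 0.943 0.436 0.505
vertex 0.348 0.352 -0.137
vertex 1.419 1.6 -0.087
endloop
endfacet
facet normal -0.342 -0.838 0.426
outer loop
vertex 0.943 0.436 0.505
vertex 0.376 0.904 0.97
vertex 0.348 0.352 -0.137
endloop
endfacet
facet normal -0.653 0.538 0.533
outer loop
vertex -0.219 0.82 0.327
vertex 0.376 0.904 0.97
vertex 0.257 1.984 -0.265
endloop
endfacet
facet normal 0.342 0.837 -0.427
outer loop
vertex 0.852 2.068 0.377
vertex 1.419 1.6 -0.087
vertex 0.257 1.984 -0.265
endloop
endfacet
facet normal -0.652 0.539 0.534
outer loop
vertex 0.257 1.984 -0.265
vertex 0.376 0.904 0.97
vertex 0.852 2.068 0.377
endloop
endfacet
facet normal 0.676 0.095 0.731
outer loop
vertex 0.852 2.068 0.377
vertex 0.943 0.436 0.505
vertex 1.419 1.6 -0.087
endloop
endfacet
facet normal 0.677 0.095 0.730
outer loop
vertex 0.376 0.904 0.97
vertex 0.943 0.436 0.505
vertex 0.852 2.068 0.377
endloop
endfacet
facet normal -0.796 0.021 0.605
outer loop
vertex -3.639 -1.108 -3.828
vertex -3.526 -2.083 -3.645
vertex -3.068 -1.41 -3.066
endloop
endfacet
facet normal -0.460 0.652 0.603
outer loop
vertex -3.639 -1.108 -3.828
vertex -3.068 -1.41 -3.066
vertex -2.766 -0.657 -3.649
endloop
endfacet
facet normal -0.447 0.892 -0.069
outer loop
vertex -3.639 -1.108 -3.828
vertex -2.766 -0.657 -3.649
vertex -3.037 -0.865 -4.588
endloop
endfacet
facet normal -0.774 0.411 -0.482
outer loop
vertex -3.639 -1.108 -3.828
vertex -3.037 -0.865 -4.588
vertex -3.507 -1.747 -4.585
endloop
endfacet
facet normal -0.990 -0.127 -0.065
outer loop
vertex -3.639 -1.108 -3.828
vertex -3.507 -1.747 -4.585
vertex -3.526 -2.083 -3.645
endloop
endfacet
facet normal 0.213 0.543 0.812
outer loop
vertex -2.766 -0.657 -3.649
vertex -3.068 -1.41 -3.066
vertex -2.113 -1.353 -3.355
endloop
endfacet
facet normal -0.330 -0.476 0.815
outer loop
vertex -3.068 -1.41 -3.066
vertex -3.526 -2.083 -3.645
vertex -2.583 -2.235 -3.352
endloop
endfacet
facet normal -0.643 -0.717 -0.269
outer loop
vertex -3.526 -2.083 -3.645
vertex -3.507 -1.747 -4.585
vertex -2.854 -2.443 -4.291
endloop
endfacet
facet normal -0.295 0.154 -0.943
outer loop
vertex -3.507 -1.747 -4.585
vertex -3.037 -0.865 -4.588
vertex -2.552 -1.69 -4.874
endloop
endfacet
facet normal 0.236 0.932 -0.274
outer loop
vertex -3.037 -0.865 -4.588
vertex -2.766 -0.657 -3.649
vertex -2.094 -1.017 -4.295
endloop
endfacet
facet normal 0.774 -0.411 0.482
outer loop
vertex -1.981 -1.992 -4.112
vertex -2.113 -1.353 -3.355
vertex -2.583 -2.235 -3.352
endloop
endfacet
facet normal 0.447 -0.892 0.069
outer loop
vertex -1.981 -1.992 -4.112
vertex -2.583 -2.235 -3.352
vertex -2.854 -2.443 -4.291
endloop
endfacet
facet normal 0.460 -0.652 -0.603
outer loop
vertex -1.981 -1.992 -4.112
vertex -2.854 -2.443 -4.291
vertex -2.552 -1.69 -4.874
endloop
endfacet
facet normal 0.796 -0.021 -0.605
outer loop
vertex -1.981 -1.992 -4.112
vertex -2.552 -1.69 -4.874
vertex -2.094 -1.017 -4.295
endloop
endfacet
facet normal 0.990 0.127 0.065
outer loop
vertex -1.981 -1.992 -4.112
vertex -2.094 -1.017 -4.295
vertex -2.113 -1.353 -3.355
endloop
endfacet
facet normal 0.295 -0.154 0.943
outer loop
vertex -2.583 -2.235 -3.352
vertex -2.113 -1.353 -3.355
vertex -3.068 -1.41 -3.066
endloop
endfacet
facet normal -0.236 -0.932 0.274
outer loop
vertex -2.854 -2.443 -4.291
vertex -2.583 -2.235 -3.352
vertex -3.526 -2.083 -3.645
endloop
endfacet
facet normal -0.213 -0.543 -0.812
outer loop
vertex -2.552 -1.69 -4.874
vertex -2.854 -2.443 -4.291
vertex -3.507 -1.747 -4.585
endloop
endfacet
facet normal 0.330 0.476 -0.815
outer loop
vertex -2.094 -1.017 -4.295
vertex -2.552 -1.69 -4.874
vertex -3.037 -0.865 -4.588
endloop
endfacet
facet normal 0.643 0.717 0.269
outer loop
vertex -2.113 -1.353 -3.355
vertex -2.094 -1.017 -4.295
vertex -2.766 -0.657 -3.649
endloop
endfacet

endsolid


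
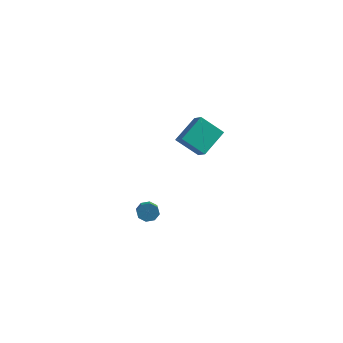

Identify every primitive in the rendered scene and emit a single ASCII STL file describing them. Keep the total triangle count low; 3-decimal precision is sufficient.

solid 
facet normal -0.794 0.425 -0.434
outer loop
vertex -2.728 3.361 2.018
vertex -1.741 4.055 0.892
vertex -2.93 1.854 0.912
endloop
endfacet
facet normal -0.598 -0.420 0.682
outer loop
vertex -2.279 1.505 1.268
vertex -2.728 3.361 2.018
vertex -2.93 1.854 0.912
endloop
endfacet
facet normal -0.794 0.425 -0.434
outer loop
vertex -2.93 1.854 0.912
vertex -1.741 4.055 0.892
vertex -1.943 2.548 -0.214
endloop
endfacet
facet normal -0.108 -0.801 -0.588
outer loop
vertex -1.943 2.548 -0.214
vertex -2.279 1.505 1.268
vertex -2.93 1.854 0.912
endloop
endfacet
facet normal 0.108 0.801 0.588
outer loop
vertex -2.728 3.361 2.018
vertex -1.09 3.706 1.248
vertex -1.741 4.055 0.892
endloop
endfacet
facet normal -0.598 -0.420 0.682
outer loop
vertex -2.077 3.012 2.374
vertex -2.728 3.361 2.018
vertex -2.279 1.505 1.268
endloop
endfacet
facet normal 0.108 0.801 0.588
outer loop
vertex -2.077 3.012 2.374
vertex -1.09 3.706 1.248
vertex -2.728 3.361 2.018
endloop
endfacet
facet normal 0.598 0.420 -0.682
outer loop
vertex -1.741 4.055 0.892
vertex -1.09 3.706 1.248
vertex -1.943 2.548 -0.214
endloop
endfacet
facet normal -0.108 -0.801 -0.588
outer loop
vertex -1.292 2.199 0.142
vertex -2.279 1.505 1.268
vertex -1.943 2.548 -0.214
endloop
endfacet
facet normal 0.598 0.420 -0.682
outer loop
vertex -1.943 2.548 -0.214
vertex -1.09 3.706 1.248
vertex -1.292 2.199 0.142
endloop
endfacet
facet normal 0.794 -0.425 0.434
outer loop
vertex -1.292 2.199 0.142
vertex -2.077 3.012 2.374
vertex -2.279 1.505 1.268
endloop
endfacet
facet normal 0.794 -0.425 0.434
outer loop
vertex -1.09 3.706 1.248
vertex -2.077 3.012 2.374
vertex -1.292 2.199 0.142
endloop
endfacet
facet normal -0.563 0.761 -0.321
outer loop
vertex -0.714 -3.309 -2.129
vertex -1.065 -3.376 -1.673
vertex -0.586 -3.067 -1.78
endloop
endfacet
facet normal 0.774 0.351 -0.527
outer loop
vertex -0.714 -3.309 -2.129
vertex -0.586 -3.067 -1.78
vertex -0.144 -4.077 -1.804
endloop
endfacet
facet normal 0.775 0.352 -0.526
outer loop
vertex -0.144 -4.077 -1.804
vertex -0.586 -3.067 -1.78
vertex -0.017 -3.835 -1.455
endloop
endfacet
facet normal 0.564 -0.760 0.322
outer loop
vertex -0.144 -4.077 -1.804
vertex -0.017 -3.835 -1.455
vertex -0.495 -4.144 -1.347
endloop
endfacet
facet normal -0.563 0.761 -0.323
outer loop
vertex -0.586 -3.067 -1.78
vertex -1.065 -3.376 -1.673
vertex -0.739 -3.005 -1.368
endloop
endfacet
facet normal 0.751 0.634 0.184
outer loop
vertex -0.586 -3.067 -1.78
vertex -0.739 -3.005 -1.368
vertex -0.017 -3.835 -1.455
endloop
endfacet
facet normal 0.751 0.634 0.183
outer loop
vertex -0.017 -3.835 -1.455
vertex -0.739 -3.005 -1.368
vertex -0.169 -3.774 -1.043
endloop
endfacet
facet normal 0.564 -0.761 0.321
outer loop
vertex -0.017 -3.835 -1.455
vertex -0.169 -3.774 -1.043
vertex -0.495 -4.144 -1.347
endloop
endfacet
facet normal -0.565 0.760 -0.321
outer loop
vertex -0.739 -3.005 -1.368
vertex -1.065 -3.376 -1.673
vertex -1.082 -3.161 -1.134
endloop
endfacet
facet normal 0.288 0.546 0.787
outer loop
vertex -0.739 -3.005 -1.368
vertex -1.082 -3.161 -1.134
vertex -0.169 -3.774 -1.043
endloop
endfacet
facet normal 0.289 0.546 0.786
outer loop
vertex -0.169 -3.774 -1.043
vertex -1.082 -3.161 -1.134
vertex -0.513 -3.929 -0.809
endloop
endfacet
facet normal 0.563 -0.761 0.323
outer loop
vertex -0.169 -3.774 -1.043
vertex -0.513 -3.929 -0.809
vertex -0.495 -4.144 -1.347
endloop
endfacet
facet normal -0.564 0.761 -0.321
outer loop
vertex -1.082 -3.161 -1.134
vertex -1.065 -3.376 -1.673
vertex -1.416 -3.443 -1.216
endloop
endfacet
facet normal -0.344 0.138 0.929
outer loop
vertex -1.082 -3.161 -1.134
vertex -1.416 -3.443 -1.216
vertex -0.513 -3.929 -0.809
endloop
endfacet
facet normal -0.345 0.137 0.929
outer loop
vertex -0.513 -3.929 -0.809
vertex -1.416 -3.443 -1.216
vertex -0.846 -4.211 -0.891
endloop
endfacet
facet normal 0.564 -0.760 0.323
outer loop
vertex -0.513 -3.929 -0.809
vertex -0.846 -4.211 -0.891
vertex -0.495 -4.144 -1.347
endloop
endfacet
facet normal -0.564 0.760 -0.322
outer loop
vertex -1.416 -3.443 -1.216
vertex -1.065 -3.376 -1.673
vertex -1.543 -3.685 -1.565
endloop
endfacet
facet normal -0.774 -0.352 0.526
outer loop
vertex -1.416 -3.443 -1.216
vertex -1.543 -3.685 -1.565
vertex -0.846 -4.211 -0.891
endloop
endfacet
facet normal -0.774 -0.351 0.527
outer loop
vertex -0.846 -4.211 -0.891
vertex -1.543 -3.685 -1.565
vertex -0.974 -4.453 -1.24
endloop
endfacet
facet normal 0.563 -0.761 0.321
outer loop
vertex -0.846 -4.211 -0.891
vertex -0.974 -4.453 -1.24
vertex -0.495 -4.144 -1.347
endloop
endfacet
facet normal -0.564 0.761 -0.321
outer loop
vertex -1.543 -3.685 -1.565
vertex -1.065 -3.376 -1.673
vertex -1.391 -3.746 -1.977
endloop
endfacet
facet normal -0.751 -0.634 -0.183
outer loop
vertex -1.543 -3.685 -1.565
vertex -1.391 -3.746 -1.977
vertex -0.974 -4.453 -1.24
endloop
endfacet
facet normal -0.751 -0.634 -0.183
outer loop
vertex -0.974 -4.453 -1.24
vertex -1.391 -3.746 -1.977
vertex -0.821 -4.515 -1.652
endloop
endfacet
facet normal 0.563 -0.761 0.323
outer loop
vertex -0.974 -4.453 -1.24
vertex -0.821 -4.515 -1.652
vertex -0.495 -4.144 -1.347
endloop
endfacet
facet normal -0.563 0.761 -0.323
outer loop
vertex -1.391 -3.746 -1.977
vertex -1.065 -3.376 -1.673
vertex -1.047 -3.591 -2.211
endloop
endfacet
facet normal -0.289 -0.546 -0.786
outer loop
vertex -1.391 -3.746 -1.977
vertex -1.047 -3.591 -2.211
vertex -0.821 -4.515 -1.652
endloop
endfacet
facet normal -0.288 -0.546 -0.786
outer loop
vertex -0.821 -4.515 -1.652
vertex -1.047 -3.591 -2.211
vertex -0.478 -4.359 -1.886
endloop
endfacet
facet normal 0.565 -0.760 0.321
outer loop
vertex -0.821 -4.515 -1.652
vertex -0.478 -4.359 -1.886
vertex -0.495 -4.144 -1.347
endloop
endfacet
facet normal -0.564 0.760 -0.323
outer loop
vertex -1.047 -3.591 -2.211
vertex -1.065 -3.376 -1.673
vertex -0.714 -3.309 -2.129
endloop
endfacet
facet normal 0.345 -0.137 -0.929
outer loop
vertex -1.047 -3.591 -2.211
vertex -0.714 -3.309 -2.129
vertex -0.478 -4.359 -1.886
endloop
endfacet
facet normal 0.344 -0.138 -0.929
outer loop
vertex -0.478 -4.359 -1.886
vertex -0.714 -3.309 -2.129
vertex -0.144 -4.077 -1.804
endloop
endfacet
facet normal 0.564 -0.761 0.321
outer loop
vertex -0.478 -4.359 -1.886
vertex -0.144 -4.077 -1.804
vertex -0.495 -4.144 -1.347
endloop
endfacet

endsolid


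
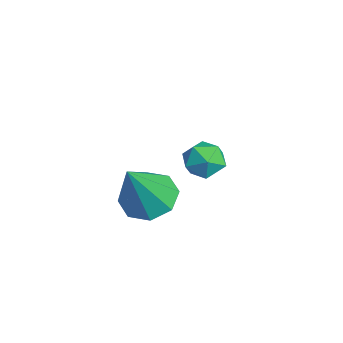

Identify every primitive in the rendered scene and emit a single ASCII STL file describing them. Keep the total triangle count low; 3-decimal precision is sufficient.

solid 
facet normal -0.323 0.386 -0.864
outer loop
vertex 0.259 -3.652 0.535
vertex -0.533 -3.485 0.905
vertex 0.23 -3.035 0.821
endloop
endfacet
facet normal 0.997 0.013 0.073
outer loop
vertex 0.259 -3.652 0.535
vertex 0.23 -3.035 0.821
vertex 0.113 -4.255 2.635
endloop
endfacet
facet normal -0.322 0.385 -0.865
outer loop
vertex 0.23 -3.035 0.821
vertex -0.533 -3.485 0.905
vertex -0.246 -2.681 1.156
endloop
endfacet
facet normal 0.713 0.559 0.422
outer loop
vertex 0.23 -3.035 0.821
vertex -0.246 -2.681 1.156
vertex 0.113 -4.255 2.635
endloop
endfacet
facet normal -0.322 0.385 -0.865
outer loop
vertex -0.246 -2.681 1.156
vertex -0.533 -3.485 0.905
vertex -0.89 -2.798 1.344
endloop
endfacet
facet normal 0.083 0.692 0.717
outer loop
vertex -0.246 -2.681 1.156
vertex -0.89 -2.798 1.344
vertex 0.113 -4.255 2.635
endloop
endfacet
facet normal -0.324 0.384 -0.865
outer loop
vertex -0.89 -2.798 1.344
vertex -0.533 -3.485 0.905
vertex -1.325 -3.318 1.276
endloop
endfacet
facet normal -0.523 0.335 0.784
outer loop
vertex -0.89 -2.798 1.344
vertex -1.325 -3.318 1.276
vertex 0.113 -4.255 2.635
endloop
endfacet
facet normal -0.324 0.385 -0.864
outer loop
vertex -1.325 -3.318 1.276
vertex -0.533 -3.485 0.905
vertex -1.296 -3.936 0.99
endloop
endfacet
facet normal -0.752 -0.306 0.584
outer loop
vertex -1.325 -3.318 1.276
vertex -1.296 -3.936 0.99
vertex 0.113 -4.255 2.635
endloop
endfacet
facet normal -0.324 0.384 -0.865
outer loop
vertex -1.296 -3.936 0.99
vertex -0.533 -3.485 0.905
vertex -0.82 -4.289 0.655
endloop
endfacet
facet normal -0.467 -0.853 0.235
outer loop
vertex -1.296 -3.936 0.99
vertex -0.82 -4.289 0.655
vertex 0.113 -4.255 2.635
endloop
endfacet
facet normal -0.324 0.384 -0.865
outer loop
vertex -0.82 -4.289 0.655
vertex -0.533 -3.485 0.905
vertex -0.176 -4.172 0.466
endloop
endfacet
facet normal 0.162 -0.985 -0.059
outer loop
vertex -0.82 -4.289 0.655
vertex -0.176 -4.172 0.466
vertex 0.113 -4.255 2.635
endloop
endfacet
facet normal -0.323 0.385 -0.865
outer loop
vertex -0.176 -4.172 0.466
vertex -0.533 -3.485 0.905
vertex 0.259 -3.652 0.535
endloop
endfacet
facet normal 0.769 -0.627 -0.126
outer loop
vertex -0.176 -4.172 0.466
vertex 0.259 -3.652 0.535
vertex 0.113 -4.255 2.635
endloop
endfacet
facet normal -0.332 0.108 0.937
outer loop
vertex -4.516 -0.731 -0.314
vertex -3.967 -1.19 -0.067
vertex -3.846 -0.444 -0.11
endloop
endfacet
facet normal -0.465 0.693 0.551
outer loop
vertex -4.516 -0.731 -0.314
vertex -3.846 -0.444 -0.11
vertex -4.195 -0.185 -0.73
endloop
endfacet
facet normal -0.864 0.503 -0.007
outer loop
vertex -4.516 -0.731 -0.314
vertex -4.195 -0.185 -0.73
vertex -4.533 -0.771 -1.07
endloop
endfacet
facet normal -0.979 -0.201 0.033
outer loop
vertex -4.516 -0.731 -0.314
vertex -4.533 -0.771 -1.07
vertex -4.392 -1.392 -0.661
endloop
endfacet
facet normal -0.650 -0.445 0.616
outer loop
vertex -4.516 -0.731 -0.314
vertex -4.392 -1.392 -0.661
vertex -3.967 -1.19 -0.067
endloop
endfacet
facet normal 0.158 0.940 0.303
outer loop
vertex -4.195 -0.185 -0.73
vertex -3.846 -0.444 -0.11
vertex -3.448 -0.308 -0.739
endloop
endfacet
facet normal 0.373 -0.007 0.928
outer loop
vertex -3.846 -0.444 -0.11
vertex -3.967 -1.19 -0.067
vertex -3.307 -0.929 -0.33
endloop
endfacet
facet normal -0.143 -0.901 0.409
outer loop
vertex -3.967 -1.19 -0.067
vertex -4.392 -1.392 -0.661
vertex -3.645 -1.515 -0.67
endloop
endfacet
facet normal -0.675 -0.507 -0.537
outer loop
vertex -4.392 -1.392 -0.661
vertex -4.533 -0.771 -1.07
vertex -3.994 -1.256 -1.29
endloop
endfacet
facet normal -0.489 0.631 -0.602
outer loop
vertex -4.533 -0.771 -1.07
vertex -4.195 -0.185 -0.73
vertex -3.873 -0.51 -1.333
endloop
endfacet
facet normal 0.979 0.201 -0.033
outer loop
vertex -3.324 -0.969 -1.086
vertex -3.448 -0.308 -0.739
vertex -3.307 -0.929 -0.33
endloop
endfacet
facet normal 0.864 -0.503 0.007
outer loop
vertex -3.324 -0.969 -1.086
vertex -3.307 -0.929 -0.33
vertex -3.645 -1.515 -0.67
endloop
endfacet
facet normal 0.465 -0.693 -0.551
outer loop
vertex -3.324 -0.969 -1.086
vertex -3.645 -1.515 -0.67
vertex -3.994 -1.256 -1.29
endloop
endfacet
facet normal 0.332 -0.108 -0.937
outer loop
vertex -3.324 -0.969 -1.086
vertex -3.994 -1.256 -1.29
vertex -3.873 -0.51 -1.333
endloop
endfacet
facet normal 0.650 0.445 -0.616
outer loop
vertex -3.324 -0.969 -1.086
vertex -3.873 -0.51 -1.333
vertex -3.448 -0.308 -0.739
endloop
endfacet
facet normal 0.675 0.507 0.537
outer loop
vertex -3.307 -0.929 -0.33
vertex -3.448 -0.308 -0.739
vertex -3.846 -0.444 -0.11
endloop
endfacet
facet normal 0.489 -0.631 0.602
outer loop
vertex -3.645 -1.515 -0.67
vertex -3.307 -0.929 -0.33
vertex -3.967 -1.19 -0.067
endloop
endfacet
facet normal -0.158 -0.940 -0.303
outer loop
vertex -3.994 -1.256 -1.29
vertex -3.645 -1.515 -0.67
vertex -4.392 -1.392 -0.661
endloop
endfacet
facet normal -0.373 0.007 -0.928
outer loop
vertex -3.873 -0.51 -1.333
vertex -3.994 -1.256 -1.29
vertex -4.533 -0.771 -1.07
endloop
endfacet
facet normal 0.143 0.901 -0.409
outer loop
vertex -3.448 -0.308 -0.739
vertex -3.873 -0.51 -1.333
vertex -4.195 -0.185 -0.73
endloop
endfacet

endsolid


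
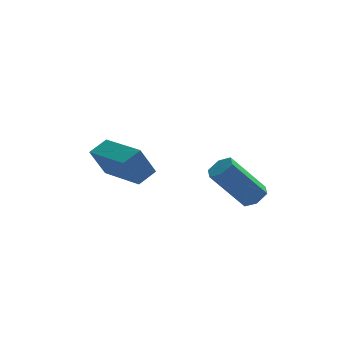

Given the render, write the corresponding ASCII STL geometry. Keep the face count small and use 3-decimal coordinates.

solid 
facet normal 0.628 0.002 -0.778
outer loop
vertex 0.982 -3.551 -0.461
vertex 0.597 -3.228 -0.771
vertex 1.006 -2.961 -0.44
endloop
endfacet
facet normal 0.778 -0.054 0.626
outer loop
vertex 0.982 -3.551 -0.461
vertex 1.006 -2.961 -0.44
vertex -0.291 -3.554 1.12
endloop
endfacet
facet normal 0.778 -0.054 0.626
outer loop
vertex -0.291 -3.554 1.12
vertex 1.006 -2.961 -0.44
vertex -0.267 -2.965 1.141
endloop
endfacet
facet normal -0.626 -0.002 0.780
outer loop
vertex -0.291 -3.554 1.12
vertex -0.267 -2.965 1.141
vertex -0.677 -3.232 0.811
endloop
endfacet
facet normal 0.628 0.003 -0.778
outer loop
vertex 1.006 -2.961 -0.44
vertex 0.597 -3.228 -0.771
vertex 0.621 -2.639 -0.749
endloop
endfacet
facet normal 0.424 0.838 0.344
outer loop
vertex 1.006 -2.961 -0.44
vertex 0.621 -2.639 -0.749
vertex -0.267 -2.965 1.141
endloop
endfacet
facet normal 0.424 0.838 0.344
outer loop
vertex -0.267 -2.965 1.141
vertex 0.621 -2.639 -0.749
vertex -0.652 -2.643 0.832
endloop
endfacet
facet normal -0.627 -0.001 0.779
outer loop
vertex -0.267 -2.965 1.141
vertex -0.652 -2.643 0.832
vertex -0.677 -3.232 0.811
endloop
endfacet
facet normal 0.627 0.004 -0.779
outer loop
vertex 0.621 -2.639 -0.749
vertex 0.597 -3.228 -0.771
vertex 0.211 -2.906 -1.08
endloop
endfacet
facet normal -0.353 0.892 -0.282
outer loop
vertex 0.621 -2.639 -0.749
vertex 0.211 -2.906 -1.08
vertex -0.652 -2.643 0.832
endloop
endfacet
facet normal -0.352 0.893 -0.282
outer loop
vertex -0.652 -2.643 0.832
vertex 0.211 -2.906 -1.08
vertex -1.062 -2.909 0.501
endloop
endfacet
facet normal -0.628 -0.001 0.778
outer loop
vertex -0.652 -2.643 0.832
vertex -1.062 -2.909 0.501
vertex -0.677 -3.232 0.811
endloop
endfacet
facet normal 0.626 0.002 -0.780
outer loop
vertex 0.211 -2.906 -1.08
vertex 0.597 -3.228 -0.771
vertex 0.187 -3.495 -1.101
endloop
endfacet
facet normal -0.778 0.054 -0.626
outer loop
vertex 0.211 -2.906 -1.08
vertex 0.187 -3.495 -1.101
vertex -1.062 -2.909 0.501
endloop
endfacet
facet normal -0.778 0.054 -0.626
outer loop
vertex -1.062 -2.909 0.501
vertex 0.187 -3.495 -1.101
vertex -1.086 -3.499 0.48
endloop
endfacet
facet normal -0.628 -0.002 0.778
outer loop
vertex -1.062 -2.909 0.501
vertex -1.086 -3.499 0.48
vertex -0.677 -3.232 0.811
endloop
endfacet
facet normal 0.627 0.001 -0.779
outer loop
vertex 0.187 -3.495 -1.101
vertex 0.597 -3.228 -0.771
vertex 0.572 -3.817 -0.792
endloop
endfacet
facet normal -0.424 -0.838 -0.344
outer loop
vertex 0.187 -3.495 -1.101
vertex 0.572 -3.817 -0.792
vertex -1.086 -3.499 0.48
endloop
endfacet
facet normal -0.424 -0.838 -0.344
outer loop
vertex -1.086 -3.499 0.48
vertex 0.572 -3.817 -0.792
vertex -0.701 -3.821 0.789
endloop
endfacet
facet normal -0.628 -0.003 0.778
outer loop
vertex -1.086 -3.499 0.48
vertex -0.701 -3.821 0.789
vertex -0.677 -3.232 0.811
endloop
endfacet
facet normal 0.628 0.001 -0.778
outer loop
vertex 0.572 -3.817 -0.792
vertex 0.597 -3.228 -0.771
vertex 0.982 -3.551 -0.461
endloop
endfacet
facet normal 0.352 -0.893 0.281
outer loop
vertex 0.572 -3.817 -0.792
vertex 0.982 -3.551 -0.461
vertex -0.701 -3.821 0.789
endloop
endfacet
facet normal 0.353 -0.892 0.282
outer loop
vertex -0.701 -3.821 0.789
vertex 0.982 -3.551 -0.461
vertex -0.291 -3.554 1.12
endloop
endfacet
facet normal -0.627 -0.004 0.779
outer loop
vertex -0.701 -3.821 0.789
vertex -0.291 -3.554 1.12
vertex -0.677 -3.232 0.811
endloop
endfacet
facet normal -0.524 0.839 -0.143
outer loop
vertex -5.108 0.339 -0.049
vertex -4.437 0.823 0.331
vertex -4.524 0.494 -1.278
endloop
endfacet
facet normal -0.737 -0.531 -0.417
outer loop
vertex -3.403 -1.303 -0.971
vertex -5.108 0.339 -0.049
vertex -4.524 0.494 -1.278
endloop
endfacet
facet normal -0.524 0.840 -0.143
outer loop
vertex -4.524 0.494 -1.278
vertex -4.437 0.823 0.331
vertex -3.853 0.977 -0.899
endloop
endfacet
facet normal 0.426 0.112 -0.898
outer loop
vertex -3.853 0.977 -0.899
vertex -3.403 -1.303 -0.971
vertex -4.524 0.494 -1.278
endloop
endfacet
facet normal -0.427 -0.113 0.897
outer loop
vertex -5.108 0.339 -0.049
vertex -3.316 -0.974 0.638
vertex -4.437 0.823 0.331
endloop
endfacet
facet normal -0.737 -0.532 -0.417
outer loop
vertex -3.987 -1.457 0.259
vertex -5.108 0.339 -0.049
vertex -3.403 -1.303 -0.971
endloop
endfacet
facet normal -0.426 -0.112 0.898
outer loop
vertex -3.987 -1.457 0.259
vertex -3.316 -0.974 0.638
vertex -5.108 0.339 -0.049
endloop
endfacet
facet normal 0.738 0.531 0.417
outer loop
vertex -4.437 0.823 0.331
vertex -3.316 -0.974 0.638
vertex -3.853 0.977 -0.899
endloop
endfacet
facet normal 0.427 0.113 -0.897
outer loop
vertex -2.732 -0.819 -0.591
vertex -3.403 -1.303 -0.971
vertex -3.853 0.977 -0.899
endloop
endfacet
facet normal 0.737 0.532 0.417
outer loop
vertex -3.853 0.977 -0.899
vertex -3.316 -0.974 0.638
vertex -2.732 -0.819 -0.591
endloop
endfacet
facet normal 0.524 -0.839 0.144
outer loop
vertex -2.732 -0.819 -0.591
vertex -3.987 -1.457 0.259
vertex -3.403 -1.303 -0.971
endloop
endfacet
facet normal 0.524 -0.840 0.143
outer loop
vertex -3.316 -0.974 0.638
vertex -3.987 -1.457 0.259
vertex -2.732 -0.819 -0.591
endloop
endfacet

endsolid


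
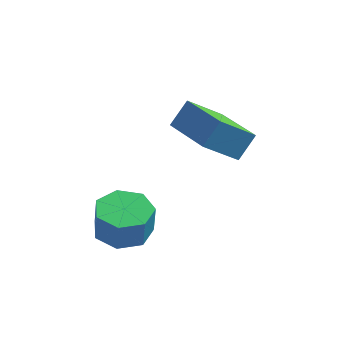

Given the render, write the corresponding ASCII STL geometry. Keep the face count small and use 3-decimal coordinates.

solid 
facet normal -0.392 -0.574 -0.719
outer loop
vertex 1.28 0.977 3.442
vertex -0.182 2.486 3.033
vertex 2.395 1.731 2.231
endloop
endfacet
facet normal 0.683 -0.705 0.190
outer loop
vertex 2.862 2.414 3.087
vertex 1.28 0.977 3.442
vertex 2.395 1.731 2.231
endloop
endfacet
facet normal -0.392 -0.574 -0.719
outer loop
vertex 2.395 1.731 2.231
vertex -0.182 2.486 3.033
vertex 0.934 3.239 1.823
endloop
endfacet
facet normal 0.616 0.416 -0.668
outer loop
vertex 0.934 3.239 1.823
vertex 2.862 2.414 3.087
vertex 2.395 1.731 2.231
endloop
endfacet
facet normal -0.617 -0.416 0.668
outer loop
vertex 1.28 0.977 3.442
vertex 0.285 3.169 3.889
vertex -0.182 2.486 3.033
endloop
endfacet
facet normal 0.683 -0.705 0.191
outer loop
vertex 1.746 1.661 4.297
vertex 1.28 0.977 3.442
vertex 2.862 2.414 3.087
endloop
endfacet
facet normal -0.616 -0.416 0.669
outer loop
vertex 1.746 1.661 4.297
vertex 0.285 3.169 3.889
vertex 1.28 0.977 3.442
endloop
endfacet
facet normal -0.683 0.706 -0.191
outer loop
vertex -0.182 2.486 3.033
vertex 0.285 3.169 3.889
vertex 0.934 3.239 1.823
endloop
endfacet
facet normal 0.616 0.416 -0.669
outer loop
vertex 1.4 3.923 2.678
vertex 2.862 2.414 3.087
vertex 0.934 3.239 1.823
endloop
endfacet
facet normal -0.684 0.704 -0.191
outer loop
vertex 0.934 3.239 1.823
vertex 0.285 3.169 3.889
vertex 1.4 3.923 2.678
endloop
endfacet
facet normal 0.392 0.574 0.719
outer loop
vertex 1.4 3.923 2.678
vertex 1.746 1.661 4.297
vertex 2.862 2.414 3.087
endloop
endfacet
facet normal 0.392 0.574 0.719
outer loop
vertex 0.285 3.169 3.889
vertex 1.746 1.661 4.297
vertex 1.4 3.923 2.678
endloop
endfacet
facet normal -0.069 0.031 -0.997
outer loop
vertex -0.12 -0.475 -0.12
vertex -1.142 -0.751 -0.058
vertex -0.719 0.221 -0.057
endloop
endfacet
facet normal 0.756 0.654 -0.031
outer loop
vertex -0.12 -0.475 -0.12
vertex -0.719 0.221 -0.057
vertex -0.037 -0.513 1.097
endloop
endfacet
facet normal 0.757 0.653 -0.032
outer loop
vertex -0.037 -0.513 1.097
vertex -0.719 0.221 -0.057
vertex -0.635 0.183 1.16
endloop
endfacet
facet normal 0.068 -0.032 0.997
outer loop
vertex -0.037 -0.513 1.097
vertex -0.635 0.183 1.16
vertex -1.058 -0.789 1.158
endloop
endfacet
facet normal -0.069 0.031 -0.997
outer loop
vertex -0.719 0.221 -0.057
vertex -1.142 -0.751 -0.058
vertex -1.636 0.185 0.005
endloop
endfacet
facet normal -0.037 0.999 0.034
outer loop
vertex -0.719 0.221 -0.057
vertex -1.636 0.185 0.005
vertex -0.635 0.183 1.16
endloop
endfacet
facet normal -0.037 0.999 0.034
outer loop
vertex -0.635 0.183 1.16
vertex -1.636 0.185 0.005
vertex -1.552 0.147 1.221
endloop
endfacet
facet normal 0.068 -0.031 0.997
outer loop
vertex -0.635 0.183 1.16
vertex -1.552 0.147 1.221
vertex -1.058 -0.789 1.158
endloop
endfacet
facet normal -0.068 0.031 -0.997
outer loop
vertex -1.636 0.185 0.005
vertex -1.142 -0.751 -0.058
vertex -2.181 -0.556 0.019
endloop
endfacet
facet normal -0.803 0.592 0.074
outer loop
vertex -1.636 0.185 0.005
vertex -2.181 -0.556 0.019
vertex -1.552 0.147 1.221
endloop
endfacet
facet normal -0.803 0.592 0.074
outer loop
vertex -1.552 0.147 1.221
vertex -2.181 -0.556 0.019
vertex -2.097 -0.594 1.236
endloop
endfacet
facet normal 0.069 -0.031 0.997
outer loop
vertex -1.552 0.147 1.221
vertex -2.097 -0.594 1.236
vertex -1.058 -0.789 1.158
endloop
endfacet
facet normal -0.068 0.031 -0.997
outer loop
vertex -2.181 -0.556 0.019
vertex -1.142 -0.751 -0.058
vertex -1.943 -1.444 -0.025
endloop
endfacet
facet normal -0.964 -0.261 0.058
outer loop
vertex -2.181 -0.556 0.019
vertex -1.943 -1.444 -0.025
vertex -2.097 -0.594 1.236
endloop
endfacet
facet normal -0.964 -0.260 0.058
outer loop
vertex -2.097 -0.594 1.236
vertex -1.943 -1.444 -0.025
vertex -1.86 -1.482 1.192
endloop
endfacet
facet normal 0.069 -0.031 0.997
outer loop
vertex -2.097 -0.594 1.236
vertex -1.86 -1.482 1.192
vertex -1.058 -0.789 1.158
endloop
endfacet
facet normal -0.068 0.031 -0.997
outer loop
vertex -1.943 -1.444 -0.025
vertex -1.142 -0.751 -0.058
vertex -1.102 -1.81 -0.094
endloop
endfacet
facet normal -0.399 -0.917 -0.001
outer loop
vertex -1.943 -1.444 -0.025
vertex -1.102 -1.81 -0.094
vertex -1.86 -1.482 1.192
endloop
endfacet
facet normal -0.399 -0.917 -0.001
outer loop
vertex -1.86 -1.482 1.192
vertex -1.102 -1.81 -0.094
vertex -1.019 -1.848 1.122
endloop
endfacet
facet normal 0.069 -0.031 0.997
outer loop
vertex -1.86 -1.482 1.192
vertex -1.019 -1.848 1.122
vertex -1.058 -0.789 1.158
endloop
endfacet
facet normal -0.068 0.031 -0.997
outer loop
vertex -1.102 -1.81 -0.094
vertex -1.142 -0.751 -0.058
vertex -0.291 -1.379 -0.136
endloop
endfacet
facet normal 0.466 -0.883 -0.059
outer loop
vertex -1.102 -1.81 -0.094
vertex -0.291 -1.379 -0.136
vertex -1.019 -1.848 1.122
endloop
endfacet
facet normal 0.466 -0.883 -0.059
outer loop
vertex -1.019 -1.848 1.122
vertex -0.291 -1.379 -0.136
vertex -0.208 -1.417 1.08
endloop
endfacet
facet normal 0.068 -0.031 0.997
outer loop
vertex -1.019 -1.848 1.122
vertex -0.208 -1.417 1.08
vertex -1.058 -0.789 1.158
endloop
endfacet
facet normal -0.069 0.031 -0.997
outer loop
vertex -0.291 -1.379 -0.136
vertex -1.142 -0.751 -0.058
vertex -0.12 -0.475 -0.12
endloop
endfacet
facet normal 0.980 -0.184 -0.073
outer loop
vertex -0.291 -1.379 -0.136
vertex -0.12 -0.475 -0.12
vertex -0.208 -1.417 1.08
endloop
endfacet
facet normal 0.980 -0.184 -0.073
outer loop
vertex -0.208 -1.417 1.08
vertex -0.12 -0.475 -0.12
vertex -0.037 -0.513 1.097
endloop
endfacet
facet normal 0.068 -0.032 0.997
outer loop
vertex -0.208 -1.417 1.08
vertex -0.037 -0.513 1.097
vertex -1.058 -0.789 1.158
endloop
endfacet

endsolid
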